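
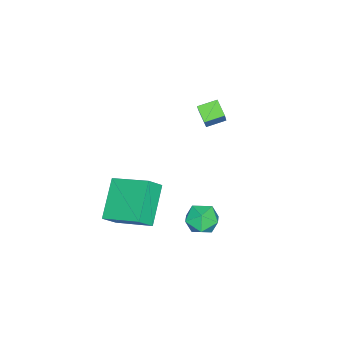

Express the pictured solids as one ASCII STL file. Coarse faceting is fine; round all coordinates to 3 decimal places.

solid 
facet normal -0.202 0.929 -0.311
outer loop
vertex 1.814 3.415 -3.112
vertex 1.078 3.398 -2.684
vertex 1.786 3.68 -2.303
endloop
endfacet
facet normal 0.501 0.827 -0.254
outer loop
vertex 1.814 3.415 -3.112
vertex 1.786 3.68 -2.303
vertex 2.438 3.202 -2.573
endloop
endfacet
facet normal 0.680 0.282 -0.676
outer loop
vertex 1.814 3.415 -3.112
vertex 2.438 3.202 -2.573
vertex 2.133 2.626 -3.12
endloop
endfacet
facet normal 0.088 0.046 -0.995
outer loop
vertex 1.814 3.415 -3.112
vertex 2.133 2.626 -3.12
vertex 1.293 2.746 -3.189
endloop
endfacet
facet normal -0.458 0.445 -0.770
outer loop
vertex 1.814 3.415 -3.112
vertex 1.293 2.746 -3.189
vertex 1.078 3.398 -2.684
endloop
endfacet
facet normal 0.643 0.640 0.421
outer loop
vertex 2.438 3.202 -2.573
vertex 1.786 3.68 -2.303
vertex 2.087 3.054 -1.811
endloop
endfacet
facet normal -0.497 0.803 0.328
outer loop
vertex 1.786 3.68 -2.303
vertex 1.078 3.398 -2.684
vertex 1.247 3.174 -1.88
endloop
endfacet
facet normal -0.910 0.021 -0.415
outer loop
vertex 1.078 3.398 -2.684
vertex 1.293 2.746 -3.189
vertex 0.942 2.598 -2.427
endloop
endfacet
facet normal -0.025 -0.625 -0.780
outer loop
vertex 1.293 2.746 -3.189
vertex 2.133 2.626 -3.12
vertex 1.594 2.12 -2.697
endloop
endfacet
facet normal 0.933 -0.243 -0.264
outer loop
vertex 2.133 2.626 -3.12
vertex 2.438 3.202 -2.573
vertex 2.302 2.402 -2.316
endloop
endfacet
facet normal -0.088 -0.046 0.995
outer loop
vertex 1.566 2.385 -1.888
vertex 2.087 3.054 -1.811
vertex 1.247 3.174 -1.88
endloop
endfacet
facet normal -0.680 -0.282 0.676
outer loop
vertex 1.566 2.385 -1.888
vertex 1.247 3.174 -1.88
vertex 0.942 2.598 -2.427
endloop
endfacet
facet normal -0.501 -0.827 0.254
outer loop
vertex 1.566 2.385 -1.888
vertex 0.942 2.598 -2.427
vertex 1.594 2.12 -2.697
endloop
endfacet
facet normal 0.202 -0.929 0.311
outer loop
vertex 1.566 2.385 -1.888
vertex 1.594 2.12 -2.697
vertex 2.302 2.402 -2.316
endloop
endfacet
facet normal 0.458 -0.445 0.770
outer loop
vertex 1.566 2.385 -1.888
vertex 2.302 2.402 -2.316
vertex 2.087 3.054 -1.811
endloop
endfacet
facet normal 0.025 0.625 0.780
outer loop
vertex 1.247 3.174 -1.88
vertex 2.087 3.054 -1.811
vertex 1.786 3.68 -2.303
endloop
endfacet
facet normal -0.933 0.243 0.264
outer loop
vertex 0.942 2.598 -2.427
vertex 1.247 3.174 -1.88
vertex 1.078 3.398 -2.684
endloop
endfacet
facet normal -0.643 -0.640 -0.421
outer loop
vertex 1.594 2.12 -2.697
vertex 0.942 2.598 -2.427
vertex 1.293 2.746 -3.189
endloop
endfacet
facet normal 0.497 -0.803 -0.328
outer loop
vertex 2.302 2.402 -2.316
vertex 1.594 2.12 -2.697
vertex 2.133 2.626 -3.12
endloop
endfacet
facet normal 0.910 -0.021 0.415
outer loop
vertex 2.087 3.054 -1.811
vertex 2.302 2.402 -2.316
vertex 2.438 3.202 -2.573
endloop
endfacet
facet normal -0.616 0.742 0.264
outer loop
vertex -2.14 1.862 2.081
vertex -1.672 2.425 1.592
vertex -3.087 1.532 0.797
endloop
endfacet
facet normal -0.531 -0.640 0.556
outer loop
vertex -2.508 0.835 0.548
vertex -2.14 1.862 2.081
vertex -3.087 1.532 0.797
endloop
endfacet
facet normal -0.617 0.741 0.265
outer loop
vertex -3.087 1.532 0.797
vertex -1.672 2.425 1.592
vertex -2.62 2.095 0.308
endloop
endfacet
facet normal -0.582 -0.202 -0.788
outer loop
vertex -2.62 2.095 0.308
vertex -2.508 0.835 0.548
vertex -3.087 1.532 0.797
endloop
endfacet
facet normal 0.581 0.201 0.788
outer loop
vertex -2.14 1.862 2.081
vertex -1.093 1.728 1.343
vertex -1.672 2.425 1.592
endloop
endfacet
facet normal -0.530 -0.640 0.556
outer loop
vertex -1.56 1.165 1.832
vertex -2.14 1.862 2.081
vertex -2.508 0.835 0.548
endloop
endfacet
facet normal 0.581 0.202 0.788
outer loop
vertex -1.56 1.165 1.832
vertex -1.093 1.728 1.343
vertex -2.14 1.862 2.081
endloop
endfacet
facet normal 0.531 0.640 -0.556
outer loop
vertex -1.672 2.425 1.592
vertex -1.093 1.728 1.343
vertex -2.62 2.095 0.308
endloop
endfacet
facet normal -0.581 -0.202 -0.788
outer loop
vertex -2.04 1.398 0.059
vertex -2.508 0.835 0.548
vertex -2.62 2.095 0.308
endloop
endfacet
facet normal 0.531 0.640 -0.556
outer loop
vertex -2.62 2.095 0.308
vertex -1.093 1.728 1.343
vertex -2.04 1.398 0.059
endloop
endfacet
facet normal 0.616 -0.742 -0.264
outer loop
vertex -2.04 1.398 0.059
vertex -1.56 1.165 1.832
vertex -2.508 0.835 0.548
endloop
endfacet
facet normal 0.617 -0.741 -0.264
outer loop
vertex -1.093 1.728 1.343
vertex -1.56 1.165 1.832
vertex -2.04 1.398 0.059
endloop
endfacet
facet normal -0.597 0.369 -0.713
outer loop
vertex -0.492 -1.817 -3.956
vertex -0.283 0.096 -3.141
vertex 1.212 -1.471 -5.204
endloop
endfacet
facet normal -0.100 -0.915 -0.390
outer loop
vertex 1.803 -1.836 -4.499
vertex -0.492 -1.817 -3.956
vertex 1.212 -1.471 -5.204
endloop
endfacet
facet normal -0.597 0.368 -0.713
outer loop
vertex 1.212 -1.471 -5.204
vertex -0.283 0.096 -3.141
vertex 1.42 0.442 -4.39
endloop
endfacet
facet normal 0.796 0.162 -0.583
outer loop
vertex 1.42 0.442 -4.39
vertex 1.803 -1.836 -4.499
vertex 1.212 -1.471 -5.204
endloop
endfacet
facet normal -0.796 -0.162 0.583
outer loop
vertex -0.492 -1.817 -3.956
vertex 0.308 -0.269 -2.436
vertex -0.283 0.096 -3.141
endloop
endfacet
facet normal -0.100 -0.916 -0.390
outer loop
vertex 0.1 -2.182 -3.25
vertex -0.492 -1.817 -3.956
vertex 1.803 -1.836 -4.499
endloop
endfacet
facet normal -0.796 -0.162 0.584
outer loop
vertex 0.1 -2.182 -3.25
vertex 0.308 -0.269 -2.436
vertex -0.492 -1.817 -3.956
endloop
endfacet
facet normal 0.100 0.915 0.390
outer loop
vertex -0.283 0.096 -3.141
vertex 0.308 -0.269 -2.436
vertex 1.42 0.442 -4.39
endloop
endfacet
facet normal 0.796 0.162 -0.584
outer loop
vertex 2.012 0.077 -3.684
vertex 1.803 -1.836 -4.499
vertex 1.42 0.442 -4.39
endloop
endfacet
facet normal 0.100 0.915 0.390
outer loop
vertex 1.42 0.442 -4.39
vertex 0.308 -0.269 -2.436
vertex 2.012 0.077 -3.684
endloop
endfacet
facet normal 0.597 -0.369 0.712
outer loop
vertex 2.012 0.077 -3.684
vertex 0.1 -2.182 -3.25
vertex 1.803 -1.836 -4.499
endloop
endfacet
facet normal 0.597 -0.368 0.713
outer loop
vertex 0.308 -0.269 -2.436
vertex 0.1 -2.182 -3.25
vertex 2.012 0.077 -3.684
endloop
endfacet

endsolid


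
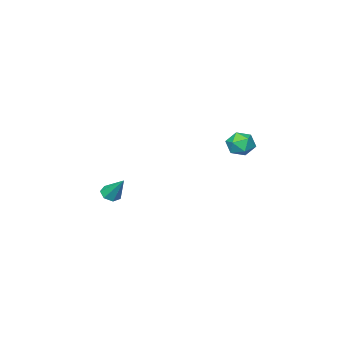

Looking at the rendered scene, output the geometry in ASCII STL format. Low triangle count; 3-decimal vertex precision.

solid 
facet normal -0.256 0.219 0.941
outer loop
vertex -0.341 3.046 2.547
vertex -0.93 2.59 2.493
vertex -0.274 2.326 2.733
endloop
endfacet
facet normal 0.449 0.262 0.854
outer loop
vertex -0.341 3.046 2.547
vertex -0.274 2.326 2.733
vertex 0.267 2.662 2.345
endloop
endfacet
facet normal 0.580 0.740 0.340
outer loop
vertex -0.341 3.046 2.547
vertex 0.267 2.662 2.345
vertex -0.054 3.135 1.864
endloop
endfacet
facet normal -0.047 0.993 0.110
outer loop
vertex -0.341 3.046 2.547
vertex -0.054 3.135 1.864
vertex -0.793 3.09 1.955
endloop
endfacet
facet normal -0.564 0.672 0.481
outer loop
vertex -0.341 3.046 2.547
vertex -0.793 3.09 1.955
vertex -0.93 2.59 2.493
endloop
endfacet
facet normal 0.683 -0.374 0.628
outer loop
vertex 0.267 2.662 2.345
vertex -0.274 2.326 2.733
vertex 0.053 1.97 2.165
endloop
endfacet
facet normal -0.460 -0.443 0.770
outer loop
vertex -0.274 2.326 2.733
vertex -0.93 2.59 2.493
vertex -0.686 1.925 2.256
endloop
endfacet
facet normal -0.957 0.289 0.025
outer loop
vertex -0.93 2.59 2.493
vertex -0.793 3.09 1.955
vertex -1.007 2.398 1.775
endloop
endfacet
facet normal -0.120 0.809 -0.576
outer loop
vertex -0.793 3.09 1.955
vertex -0.054 3.135 1.864
vertex -0.466 2.734 1.387
endloop
endfacet
facet normal 0.894 0.400 -0.203
outer loop
vertex -0.054 3.135 1.864
vertex 0.267 2.662 2.345
vertex 0.19 2.47 1.627
endloop
endfacet
facet normal 0.047 -0.993 -0.110
outer loop
vertex -0.399 2.014 1.573
vertex 0.053 1.97 2.165
vertex -0.686 1.925 2.256
endloop
endfacet
facet normal -0.580 -0.740 -0.340
outer loop
vertex -0.399 2.014 1.573
vertex -0.686 1.925 2.256
vertex -1.007 2.398 1.775
endloop
endfacet
facet normal -0.449 -0.262 -0.854
outer loop
vertex -0.399 2.014 1.573
vertex -1.007 2.398 1.775
vertex -0.466 2.734 1.387
endloop
endfacet
facet normal 0.256 -0.219 -0.941
outer loop
vertex -0.399 2.014 1.573
vertex -0.466 2.734 1.387
vertex 0.19 2.47 1.627
endloop
endfacet
facet normal 0.564 -0.672 -0.481
outer loop
vertex -0.399 2.014 1.573
vertex 0.19 2.47 1.627
vertex 0.053 1.97 2.165
endloop
endfacet
facet normal 0.120 -0.809 0.576
outer loop
vertex -0.686 1.925 2.256
vertex 0.053 1.97 2.165
vertex -0.274 2.326 2.733
endloop
endfacet
facet normal -0.894 -0.400 0.203
outer loop
vertex -1.007 2.398 1.775
vertex -0.686 1.925 2.256
vertex -0.93 2.59 2.493
endloop
endfacet
facet normal -0.683 0.374 -0.628
outer loop
vertex -0.466 2.734 1.387
vertex -1.007 2.398 1.775
vertex -0.793 3.09 1.955
endloop
endfacet
facet normal 0.460 0.443 -0.770
outer loop
vertex 0.19 2.47 1.627
vertex -0.466 2.734 1.387
vertex -0.054 3.135 1.864
endloop
endfacet
facet normal 0.957 -0.289 -0.025
outer loop
vertex 0.053 1.97 2.165
vertex 0.19 2.47 1.627
vertex 0.267 2.662 2.345
endloop
endfacet
facet normal 0.007 -0.635 -0.773
outer loop
vertex 2.279 -4.034 -2.845
vertex 1.744 -4.165 -2.742
vertex 1.947 -3.761 -3.072
endloop
endfacet
facet normal 0.692 0.703 -0.166
outer loop
vertex 2.279 -4.034 -2.845
vertex 1.947 -3.761 -3.072
vertex 1.736 -3.195 -1.558
endloop
endfacet
facet normal 0.005 -0.634 -0.773
outer loop
vertex 1.947 -3.761 -3.072
vertex 1.744 -4.165 -2.742
vertex 1.462 -3.792 -3.05
endloop
endfacet
facet normal -0.076 0.930 -0.358
outer loop
vertex 1.947 -3.761 -3.072
vertex 1.462 -3.792 -3.05
vertex 1.736 -3.195 -1.558
endloop
endfacet
facet normal 0.006 -0.634 -0.773
outer loop
vertex 1.462 -3.792 -3.05
vertex 1.744 -4.165 -2.742
vertex 1.19 -4.104 -2.796
endloop
endfacet
facet normal -0.788 0.607 -0.098
outer loop
vertex 1.462 -3.792 -3.05
vertex 1.19 -4.104 -2.796
vertex 1.736 -3.195 -1.558
endloop
endfacet
facet normal 0.005 -0.635 -0.773
outer loop
vertex 1.19 -4.104 -2.796
vertex 1.744 -4.165 -2.742
vertex 1.335 -4.462 -2.501
endloop
endfacet
facet normal -0.908 -0.024 0.418
outer loop
vertex 1.19 -4.104 -2.796
vertex 1.335 -4.462 -2.501
vertex 1.736 -3.195 -1.558
endloop
endfacet
facet normal 0.005 -0.635 -0.773
outer loop
vertex 1.335 -4.462 -2.501
vertex 1.744 -4.165 -2.742
vertex 1.788 -4.597 -2.387
endloop
endfacet
facet normal -0.347 -0.487 0.802
outer loop
vertex 1.335 -4.462 -2.501
vertex 1.788 -4.597 -2.387
vertex 1.736 -3.195 -1.558
endloop
endfacet
facet normal 0.005 -0.635 -0.773
outer loop
vertex 1.788 -4.597 -2.387
vertex 1.744 -4.165 -2.742
vertex 2.208 -4.406 -2.541
endloop
endfacet
facet normal 0.477 -0.434 0.764
outer loop
vertex 1.788 -4.597 -2.387
vertex 2.208 -4.406 -2.541
vertex 1.736 -3.195 -1.558
endloop
endfacet
facet normal 0.006 -0.633 -0.774
outer loop
vertex 2.208 -4.406 -2.541
vertex 1.744 -4.165 -2.742
vertex 2.279 -4.034 -2.845
endloop
endfacet
facet normal 0.938 0.094 0.334
outer loop
vertex 2.208 -4.406 -2.541
vertex 2.279 -4.034 -2.845
vertex 1.736 -3.195 -1.558
endloop
endfacet

endsolid


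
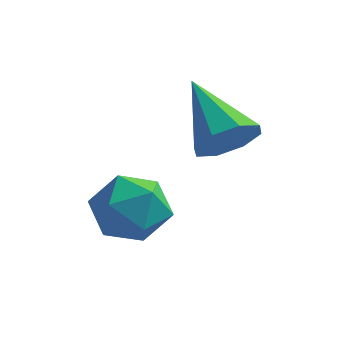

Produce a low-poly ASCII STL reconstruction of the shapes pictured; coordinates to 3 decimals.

solid 
facet normal -0.908 0.343 -0.241
outer loop
vertex 0.168 -1.891 -0.885
vertex -0.131 -2.177 -0.165
vertex 0.173 -1.405 -0.212
endloop
endfacet
facet normal -0.398 0.745 -0.535
outer loop
vertex 0.168 -1.891 -0.885
vertex 0.173 -1.405 -0.212
vertex 0.83 -1.419 -0.72
endloop
endfacet
facet normal 0.005 0.323 -0.946
outer loop
vertex 0.168 -1.891 -0.885
vertex 0.83 -1.419 -0.72
vertex 0.932 -2.199 -0.986
endloop
endfacet
facet normal -0.256 -0.337 -0.906
outer loop
vertex 0.168 -1.891 -0.885
vertex 0.932 -2.199 -0.986
vertex 0.338 -2.667 -0.644
endloop
endfacet
facet normal -0.820 -0.326 -0.470
outer loop
vertex 0.168 -1.891 -0.885
vertex 0.338 -2.667 -0.644
vertex -0.131 -2.177 -0.165
endloop
endfacet
facet normal 0.014 1.000 -0.009
outer loop
vertex 0.83 -1.419 -0.72
vertex 0.173 -1.405 -0.212
vertex 0.942 -1.413 0.104
endloop
endfacet
facet normal -0.812 0.348 0.468
outer loop
vertex 0.173 -1.405 -0.212
vertex -0.131 -2.177 -0.165
vertex 0.348 -1.881 0.446
endloop
endfacet
facet normal -0.670 -0.736 0.096
outer loop
vertex -0.131 -2.177 -0.165
vertex 0.338 -2.667 -0.644
vertex 0.45 -2.661 0.18
endloop
endfacet
facet normal 0.243 -0.754 -0.610
outer loop
vertex 0.338 -2.667 -0.644
vertex 0.932 -2.199 -0.986
vertex 1.107 -2.675 -0.328
endloop
endfacet
facet normal 0.666 0.317 -0.676
outer loop
vertex 0.932 -2.199 -0.986
vertex 0.83 -1.419 -0.72
vertex 1.411 -1.903 -0.375
endloop
endfacet
facet normal 0.256 0.337 0.906
outer loop
vertex 1.112 -2.189 0.345
vertex 0.942 -1.413 0.104
vertex 0.348 -1.881 0.446
endloop
endfacet
facet normal -0.005 -0.323 0.946
outer loop
vertex 1.112 -2.189 0.345
vertex 0.348 -1.881 0.446
vertex 0.45 -2.661 0.18
endloop
endfacet
facet normal 0.398 -0.745 0.535
outer loop
vertex 1.112 -2.189 0.345
vertex 0.45 -2.661 0.18
vertex 1.107 -2.675 -0.328
endloop
endfacet
facet normal 0.908 -0.343 0.241
outer loop
vertex 1.112 -2.189 0.345
vertex 1.107 -2.675 -0.328
vertex 1.411 -1.903 -0.375
endloop
endfacet
facet normal 0.820 0.326 0.470
outer loop
vertex 1.112 -2.189 0.345
vertex 1.411 -1.903 -0.375
vertex 0.942 -1.413 0.104
endloop
endfacet
facet normal -0.243 0.754 0.610
outer loop
vertex 0.348 -1.881 0.446
vertex 0.942 -1.413 0.104
vertex 0.173 -1.405 -0.212
endloop
endfacet
facet normal -0.666 -0.317 0.676
outer loop
vertex 0.45 -2.661 0.18
vertex 0.348 -1.881 0.446
vertex -0.131 -2.177 -0.165
endloop
endfacet
facet normal -0.014 -1.000 0.009
outer loop
vertex 1.107 -2.675 -0.328
vertex 0.45 -2.661 0.18
vertex 0.338 -2.667 -0.644
endloop
endfacet
facet normal 0.812 -0.348 -0.468
outer loop
vertex 1.411 -1.903 -0.375
vertex 1.107 -2.675 -0.328
vertex 0.932 -2.199 -0.986
endloop
endfacet
facet normal 0.670 0.736 -0.096
outer loop
vertex 0.942 -1.413 0.104
vertex 1.411 -1.903 -0.375
vertex 0.83 -1.419 -0.72
endloop
endfacet
facet normal 0.609 -0.591 -0.529
outer loop
vertex 2.63 -0.496 1.171
vertex 2.149 -1.005 1.186
vertex 2.292 -0.472 0.755
endloop
endfacet
facet normal 0.225 0.966 -0.127
outer loop
vertex 2.63 -0.496 1.171
vertex 2.292 -0.472 0.755
vertex 1.151 -0.035 2.054
endloop
endfacet
facet normal 0.609 -0.591 -0.529
outer loop
vertex 2.292 -0.472 0.755
vertex 2.149 -1.005 1.186
vertex 1.871 -0.76 0.592
endloop
endfacet
facet normal -0.321 0.776 -0.543
outer loop
vertex 2.292 -0.472 0.755
vertex 1.871 -0.76 0.592
vertex 1.151 -0.035 2.054
endloop
endfacet
facet normal 0.609 -0.591 -0.529
outer loop
vertex 1.871 -0.76 0.592
vertex 2.149 -1.005 1.186
vertex 1.613 -1.191 0.777
endloop
endfacet
facet normal -0.810 0.258 -0.527
outer loop
vertex 1.871 -0.76 0.592
vertex 1.613 -1.191 0.777
vertex 1.151 -0.035 2.054
endloop
endfacet
facet normal 0.609 -0.591 -0.529
outer loop
vertex 1.613 -1.191 0.777
vertex 2.149 -1.005 1.186
vertex 1.669 -1.513 1.201
endloop
endfacet
facet normal -0.955 -0.283 -0.089
outer loop
vertex 1.613 -1.191 0.777
vertex 1.669 -1.513 1.201
vertex 1.151 -0.035 2.054
endloop
endfacet
facet normal 0.609 -0.591 -0.529
outer loop
vertex 1.669 -1.513 1.201
vertex 2.149 -1.005 1.186
vertex 2.006 -1.538 1.617
endloop
endfacet
facet normal -0.673 -0.532 0.513
outer loop
vertex 1.669 -1.513 1.201
vertex 2.006 -1.538 1.617
vertex 1.151 -0.035 2.054
endloop
endfacet
facet normal 0.608 -0.591 -0.530
outer loop
vertex 2.006 -1.538 1.617
vertex 2.149 -1.005 1.186
vertex 2.428 -1.25 1.78
endloop
endfacet
facet normal -0.126 -0.342 0.931
outer loop
vertex 2.006 -1.538 1.617
vertex 2.428 -1.25 1.78
vertex 1.151 -0.035 2.054
endloop
endfacet
facet normal 0.609 -0.590 -0.530
outer loop
vertex 2.428 -1.25 1.78
vertex 2.149 -1.005 1.186
vertex 2.686 -0.818 1.595
endloop
endfacet
facet normal 0.363 0.175 0.915
outer loop
vertex 2.428 -1.25 1.78
vertex 2.686 -0.818 1.595
vertex 1.151 -0.035 2.054
endloop
endfacet
facet normal 0.609 -0.591 -0.529
outer loop
vertex 2.686 -0.818 1.595
vertex 2.149 -1.005 1.186
vertex 2.63 -0.496 1.171
endloop
endfacet
facet normal 0.508 0.717 0.477
outer loop
vertex 2.686 -0.818 1.595
vertex 2.63 -0.496 1.171
vertex 1.151 -0.035 2.054
endloop
endfacet

endsolid


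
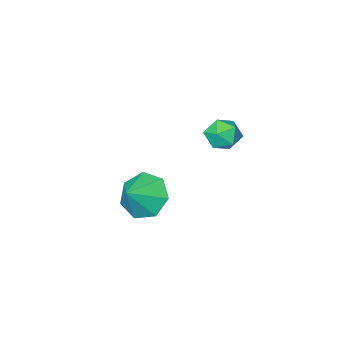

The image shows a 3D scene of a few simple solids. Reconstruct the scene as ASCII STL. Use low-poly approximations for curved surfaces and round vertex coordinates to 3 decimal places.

solid 
facet normal -0.765 -0.250 -0.594
outer loop
vertex -0.266 -2.728 -3.599
vertex -0.918 -2.106 -3.021
vertex -0.336 -1.846 -3.88
endloop
endfacet
facet normal 0.974 0.005 -0.228
outer loop
vertex -0.266 -2.728 -3.599
vertex -0.336 -1.846 -3.88
vertex 0.038 -1.794 -2.279
endloop
endfacet
facet normal -0.765 -0.250 -0.594
outer loop
vertex -0.336 -1.846 -3.88
vertex -0.918 -2.106 -3.021
vertex -0.844 -1.16 -3.515
endloop
endfacet
facet normal 0.737 0.648 -0.193
outer loop
vertex -0.336 -1.846 -3.88
vertex -0.844 -1.16 -3.515
vertex 0.038 -1.794 -2.279
endloop
endfacet
facet normal -0.764 -0.250 -0.594
outer loop
vertex -0.844 -1.16 -3.515
vertex -0.918 -2.106 -3.021
vertex -1.408 -1.187 -2.778
endloop
endfacet
facet normal 0.296 0.919 0.260
outer loop
vertex -0.844 -1.16 -3.515
vertex -1.408 -1.187 -2.778
vertex 0.038 -1.794 -2.279
endloop
endfacet
facet normal -0.764 -0.250 -0.594
outer loop
vertex -1.408 -1.187 -2.778
vertex -0.918 -2.106 -3.021
vertex -1.603 -1.906 -2.224
endloop
endfacet
facet normal -0.015 0.613 0.790
outer loop
vertex -1.408 -1.187 -2.778
vertex -1.603 -1.906 -2.224
vertex 0.038 -1.794 -2.279
endloop
endfacet
facet normal -0.764 -0.251 -0.594
outer loop
vertex -1.603 -1.906 -2.224
vertex -0.918 -2.106 -3.021
vertex -1.282 -2.776 -2.27
endloop
endfacet
facet normal 0.036 -0.039 0.999
outer loop
vertex -1.603 -1.906 -2.224
vertex -1.282 -2.776 -2.27
vertex 0.038 -1.794 -2.279
endloop
endfacet
facet normal -0.765 -0.250 -0.594
outer loop
vertex -1.282 -2.776 -2.27
vertex -0.918 -2.106 -3.021
vertex -0.687 -3.142 -2.882
endloop
endfacet
facet normal 0.412 -0.547 0.728
outer loop
vertex -1.282 -2.776 -2.27
vertex -0.687 -3.142 -2.882
vertex 0.038 -1.794 -2.279
endloop
endfacet
facet normal -0.765 -0.250 -0.594
outer loop
vertex -0.687 -3.142 -2.882
vertex -0.918 -2.106 -3.021
vertex -0.266 -2.728 -3.599
endloop
endfacet
facet normal 0.830 -0.528 0.182
outer loop
vertex -0.687 -3.142 -2.882
vertex -0.266 -2.728 -3.599
vertex 0.038 -1.794 -2.279
endloop
endfacet
facet normal 0.214 0.290 0.933
outer loop
vertex -2.715 1.107 1.992
vertex -2.377 0.453 2.118
vertex -1.987 1.03 1.849
endloop
endfacet
facet normal 0.187 0.850 0.492
outer loop
vertex -2.715 1.107 1.992
vertex -1.987 1.03 1.849
vertex -2.424 1.402 1.372
endloop
endfacet
facet normal -0.463 0.865 0.194
outer loop
vertex -2.715 1.107 1.992
vertex -2.424 1.402 1.372
vertex -3.084 1.055 1.345
endloop
endfacet
facet normal -0.836 0.313 0.451
outer loop
vertex -2.715 1.107 1.992
vertex -3.084 1.055 1.345
vertex -3.055 0.468 1.806
endloop
endfacet
facet normal -0.418 -0.041 0.907
outer loop
vertex -2.715 1.107 1.992
vertex -3.055 0.468 1.806
vertex -2.377 0.453 2.118
endloop
endfacet
facet normal 0.664 0.747 -0.026
outer loop
vertex -2.424 1.402 1.372
vertex -1.987 1.03 1.849
vertex -1.905 0.932 1.114
endloop
endfacet
facet normal 0.710 -0.160 0.686
outer loop
vertex -1.987 1.03 1.849
vertex -2.377 0.453 2.118
vertex -1.876 0.345 1.575
endloop
endfacet
facet normal -0.312 -0.698 0.644
outer loop
vertex -2.377 0.453 2.118
vertex -3.055 0.468 1.806
vertex -2.536 -0.002 1.548
endloop
endfacet
facet normal -0.988 -0.123 -0.094
outer loop
vertex -3.055 0.468 1.806
vertex -3.084 1.055 1.345
vertex -2.973 0.37 1.071
endloop
endfacet
facet normal -0.384 0.771 -0.508
outer loop
vertex -3.084 1.055 1.345
vertex -2.424 1.402 1.372
vertex -2.583 0.947 0.802
endloop
endfacet
facet normal 0.836 -0.313 -0.451
outer loop
vertex -2.245 0.293 0.928
vertex -1.905 0.932 1.114
vertex -1.876 0.345 1.575
endloop
endfacet
facet normal 0.463 -0.865 -0.194
outer loop
vertex -2.245 0.293 0.928
vertex -1.876 0.345 1.575
vertex -2.536 -0.002 1.548
endloop
endfacet
facet normal -0.187 -0.850 -0.492
outer loop
vertex -2.245 0.293 0.928
vertex -2.536 -0.002 1.548
vertex -2.973 0.37 1.071
endloop
endfacet
facet normal -0.214 -0.290 -0.933
outer loop
vertex -2.245 0.293 0.928
vertex -2.973 0.37 1.071
vertex -2.583 0.947 0.802
endloop
endfacet
facet normal 0.418 0.041 -0.907
outer loop
vertex -2.245 0.293 0.928
vertex -2.583 0.947 0.802
vertex -1.905 0.932 1.114
endloop
endfacet
facet normal 0.988 0.123 0.094
outer loop
vertex -1.876 0.345 1.575
vertex -1.905 0.932 1.114
vertex -1.987 1.03 1.849
endloop
endfacet
facet normal 0.384 -0.771 0.508
outer loop
vertex -2.536 -0.002 1.548
vertex -1.876 0.345 1.575
vertex -2.377 0.453 2.118
endloop
endfacet
facet normal -0.664 -0.747 0.026
outer loop
vertex -2.973 0.37 1.071
vertex -2.536 -0.002 1.548
vertex -3.055 0.468 1.806
endloop
endfacet
facet normal -0.710 0.160 -0.686
outer loop
vertex -2.583 0.947 0.802
vertex -2.973 0.37 1.071
vertex -3.084 1.055 1.345
endloop
endfacet
facet normal 0.312 0.698 -0.644
outer loop
vertex -1.905 0.932 1.114
vertex -2.583 0.947 0.802
vertex -2.424 1.402 1.372
endloop
endfacet

endsolid


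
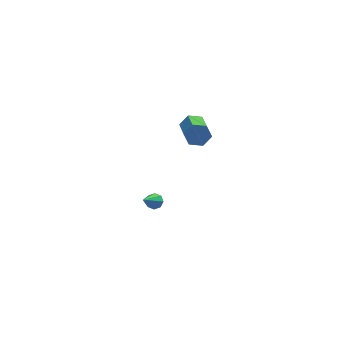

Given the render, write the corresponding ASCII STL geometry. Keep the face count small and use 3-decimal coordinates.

solid 
facet normal 0.425 0.647 -0.633
outer loop
vertex -2.558 0.393 -3.281
vertex -3.008 0.576 -3.396
vertex -2.66 0.683 -3.053
endloop
endfacet
facet normal 0.699 -0.274 0.661
outer loop
vertex -2.558 0.393 -3.281
vertex -2.66 0.683 -3.053
vertex -3.632 -0.376 -2.464
endloop
endfacet
facet normal 0.424 0.648 -0.632
outer loop
vertex -2.66 0.683 -3.053
vertex -3.008 0.576 -3.396
vertex -2.967 0.91 -3.026
endloop
endfacet
facet normal 0.275 0.262 0.925
outer loop
vertex -2.66 0.683 -3.053
vertex -2.967 0.91 -3.026
vertex -3.632 -0.376 -2.464
endloop
endfacet
facet normal 0.425 0.648 -0.632
outer loop
vertex -2.967 0.91 -3.026
vertex -3.008 0.576 -3.396
vertex -3.298 0.942 -3.216
endloop
endfacet
facet normal -0.383 0.529 0.757
outer loop
vertex -2.967 0.91 -3.026
vertex -3.298 0.942 -3.216
vertex -3.632 -0.376 -2.464
endloop
endfacet
facet normal 0.424 0.647 -0.633
outer loop
vertex -3.298 0.942 -3.216
vertex -3.008 0.576 -3.396
vertex -3.459 0.759 -3.511
endloop
endfacet
facet normal -0.892 0.372 0.256
outer loop
vertex -3.298 0.942 -3.216
vertex -3.459 0.759 -3.511
vertex -3.632 -0.376 -2.464
endloop
endfacet
facet normal 0.424 0.646 -0.635
outer loop
vertex -3.459 0.759 -3.511
vertex -3.008 0.576 -3.396
vertex -3.357 0.469 -3.738
endloop
endfacet
facet normal -0.953 -0.115 -0.282
outer loop
vertex -3.459 0.759 -3.511
vertex -3.357 0.469 -3.738
vertex -3.632 -0.376 -2.464
endloop
endfacet
facet normal 0.424 0.646 -0.635
outer loop
vertex -3.357 0.469 -3.738
vertex -3.008 0.576 -3.396
vertex -3.05 0.241 -3.765
endloop
endfacet
facet normal -0.530 -0.649 -0.545
outer loop
vertex -3.357 0.469 -3.738
vertex -3.05 0.241 -3.765
vertex -3.632 -0.376 -2.464
endloop
endfacet
facet normal 0.423 0.646 -0.635
outer loop
vertex -3.05 0.241 -3.765
vertex -3.008 0.576 -3.396
vertex -2.719 0.21 -3.576
endloop
endfacet
facet normal 0.129 -0.917 -0.377
outer loop
vertex -3.05 0.241 -3.765
vertex -2.719 0.21 -3.576
vertex -3.632 -0.376 -2.464
endloop
endfacet
facet normal 0.425 0.647 -0.633
outer loop
vertex -2.719 0.21 -3.576
vertex -3.008 0.576 -3.396
vertex -2.558 0.393 -3.281
endloop
endfacet
facet normal 0.638 -0.760 0.123
outer loop
vertex -2.719 0.21 -3.576
vertex -2.558 0.393 -3.281
vertex -3.632 -0.376 -2.464
endloop
endfacet
facet normal -0.049 0.933 -0.357
outer loop
vertex -0.655 -0.264 3.77
vertex -1.1 -0.477 3.274
vertex -1.344 -0.254 3.891
endloop
endfacet
facet normal 0.166 0.360 0.918
outer loop
vertex -0.655 -0.264 3.77
vertex -1.344 -0.254 3.891
vertex -0.555 -2.13 4.483
endloop
endfacet
facet normal 0.165 0.359 0.918
outer loop
vertex -0.555 -2.13 4.483
vertex -1.344 -0.254 3.891
vertex -1.244 -2.12 4.603
endloop
endfacet
facet normal 0.049 -0.933 0.356
outer loop
vertex -0.555 -2.13 4.483
vertex -1.244 -2.12 4.603
vertex -1.0 -2.343 3.986
endloop
endfacet
facet normal -0.050 0.933 -0.357
outer loop
vertex -1.344 -0.254 3.891
vertex -1.1 -0.477 3.274
vertex -1.789 -0.468 3.394
endloop
endfacet
facet normal -0.771 0.191 0.608
outer loop
vertex -1.344 -0.254 3.891
vertex -1.789 -0.468 3.394
vertex -1.244 -2.12 4.603
endloop
endfacet
facet normal -0.770 0.192 0.609
outer loop
vertex -1.244 -2.12 4.603
vertex -1.789 -0.468 3.394
vertex -1.69 -2.334 4.107
endloop
endfacet
facet normal 0.050 -0.933 0.357
outer loop
vertex -1.244 -2.12 4.603
vertex -1.69 -2.334 4.107
vertex -1.0 -2.343 3.986
endloop
endfacet
facet normal -0.050 0.933 -0.355
outer loop
vertex -1.789 -0.468 3.394
vertex -1.1 -0.477 3.274
vertex -1.545 -0.69 2.777
endloop
endfacet
facet normal -0.936 -0.168 -0.310
outer loop
vertex -1.789 -0.468 3.394
vertex -1.545 -0.69 2.777
vertex -1.69 -2.334 4.107
endloop
endfacet
facet normal -0.935 -0.169 -0.311
outer loop
vertex -1.69 -2.334 4.107
vertex -1.545 -0.69 2.777
vertex -1.445 -2.556 3.49
endloop
endfacet
facet normal 0.050 -0.933 0.356
outer loop
vertex -1.69 -2.334 4.107
vertex -1.445 -2.556 3.49
vertex -1.0 -2.343 3.986
endloop
endfacet
facet normal -0.049 0.933 -0.356
outer loop
vertex -1.545 -0.69 2.777
vertex -1.1 -0.477 3.274
vertex -0.856 -0.7 2.657
endloop
endfacet
facet normal -0.165 -0.360 -0.918
outer loop
vertex -1.545 -0.69 2.777
vertex -0.856 -0.7 2.657
vertex -1.445 -2.556 3.49
endloop
endfacet
facet normal -0.166 -0.359 -0.918
outer loop
vertex -1.445 -2.556 3.49
vertex -0.856 -0.7 2.657
vertex -0.756 -2.566 3.369
endloop
endfacet
facet normal 0.049 -0.933 0.357
outer loop
vertex -1.445 -2.556 3.49
vertex -0.756 -2.566 3.369
vertex -1.0 -2.343 3.986
endloop
endfacet
facet normal -0.050 0.933 -0.357
outer loop
vertex -0.856 -0.7 2.657
vertex -1.1 -0.477 3.274
vertex -0.41 -0.486 3.153
endloop
endfacet
facet normal 0.769 -0.191 -0.609
outer loop
vertex -0.856 -0.7 2.657
vertex -0.41 -0.486 3.153
vertex -0.756 -2.566 3.369
endloop
endfacet
facet normal 0.771 -0.191 -0.608
outer loop
vertex -0.756 -2.566 3.369
vertex -0.41 -0.486 3.153
vertex -0.311 -2.352 3.866
endloop
endfacet
facet normal 0.050 -0.933 0.357
outer loop
vertex -0.756 -2.566 3.369
vertex -0.311 -2.352 3.866
vertex -1.0 -2.343 3.986
endloop
endfacet
facet normal -0.050 0.933 -0.356
outer loop
vertex -0.41 -0.486 3.153
vertex -1.1 -0.477 3.274
vertex -0.655 -0.264 3.77
endloop
endfacet
facet normal 0.935 0.168 0.311
outer loop
vertex -0.41 -0.486 3.153
vertex -0.655 -0.264 3.77
vertex -0.311 -2.352 3.866
endloop
endfacet
facet normal 0.936 0.168 0.310
outer loop
vertex -0.311 -2.352 3.866
vertex -0.655 -0.264 3.77
vertex -0.555 -2.13 4.483
endloop
endfacet
facet normal 0.050 -0.933 0.355
outer loop
vertex -0.311 -2.352 3.866
vertex -0.555 -2.13 4.483
vertex -1.0 -2.343 3.986
endloop
endfacet

endsolid


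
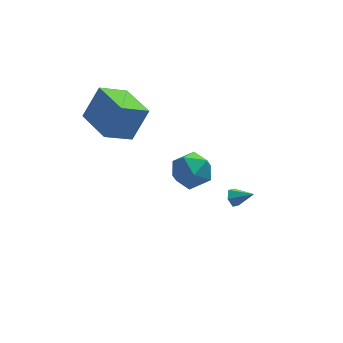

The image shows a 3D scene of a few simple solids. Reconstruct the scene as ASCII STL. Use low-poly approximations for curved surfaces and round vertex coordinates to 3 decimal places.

solid 
facet normal -0.722 0.458 -0.518
outer loop
vertex 2.484 -0.453 -4.361
vertex 2.104 -0.73 -4.076
vertex 2.282 -0.243 -3.894
endloop
endfacet
facet normal 0.814 0.573 0.094
outer loop
vertex 2.484 -0.453 -4.361
vertex 2.282 -0.243 -3.894
vertex 2.956 -1.27 -3.464
endloop
endfacet
facet normal -0.721 0.458 -0.520
outer loop
vertex 2.282 -0.243 -3.894
vertex 2.104 -0.73 -4.076
vertex 1.901 -0.521 -3.61
endloop
endfacet
facet normal 0.246 0.507 0.826
outer loop
vertex 2.282 -0.243 -3.894
vertex 1.901 -0.521 -3.61
vertex 2.956 -1.27 -3.464
endloop
endfacet
facet normal -0.722 0.457 -0.519
outer loop
vertex 1.901 -0.521 -3.61
vertex 2.104 -0.73 -4.076
vertex 1.724 -1.008 -3.792
endloop
endfacet
facet normal -0.297 -0.238 0.925
outer loop
vertex 1.901 -0.521 -3.61
vertex 1.724 -1.008 -3.792
vertex 2.956 -1.27 -3.464
endloop
endfacet
facet normal -0.722 0.458 -0.518
outer loop
vertex 1.724 -1.008 -3.792
vertex 2.104 -0.73 -4.076
vertex 1.926 -1.218 -4.259
endloop
endfacet
facet normal -0.273 -0.916 0.294
outer loop
vertex 1.724 -1.008 -3.792
vertex 1.926 -1.218 -4.259
vertex 2.956 -1.27 -3.464
endloop
endfacet
facet normal -0.721 0.458 -0.520
outer loop
vertex 1.926 -1.218 -4.259
vertex 2.104 -0.73 -4.076
vertex 2.307 -0.94 -4.543
endloop
endfacet
facet normal 0.294 -0.850 -0.437
outer loop
vertex 1.926 -1.218 -4.259
vertex 2.307 -0.94 -4.543
vertex 2.956 -1.27 -3.464
endloop
endfacet
facet normal -0.722 0.457 -0.519
outer loop
vertex 2.307 -0.94 -4.543
vertex 2.104 -0.73 -4.076
vertex 2.484 -0.453 -4.361
endloop
endfacet
facet normal 0.838 -0.104 -0.536
outer loop
vertex 2.307 -0.94 -4.543
vertex 2.484 -0.453 -4.361
vertex 2.956 -1.27 -3.464
endloop
endfacet
facet normal -0.819 0.242 0.520
outer loop
vertex -1.874 -4.186 2.343
vertex -1.253 -3.776 3.13
vertex -1.583 -3.143 2.315
endloop
endfacet
facet normal -0.948 0.260 -0.182
outer loop
vertex -1.874 -4.186 2.343
vertex -1.583 -3.143 2.315
vertex -1.571 -3.734 1.407
endloop
endfacet
facet normal -0.806 -0.387 -0.448
outer loop
vertex -1.874 -4.186 2.343
vertex -1.571 -3.734 1.407
vertex -1.234 -4.731 1.661
endloop
endfacet
facet normal -0.589 -0.803 0.089
outer loop
vertex -1.874 -4.186 2.343
vertex -1.234 -4.731 1.661
vertex -1.037 -4.757 2.725
endloop
endfacet
facet normal -0.597 -0.415 0.687
outer loop
vertex -1.874 -4.186 2.343
vertex -1.037 -4.757 2.725
vertex -1.253 -3.776 3.13
endloop
endfacet
facet normal -0.497 0.724 -0.478
outer loop
vertex -1.571 -3.734 1.407
vertex -1.583 -3.143 2.315
vertex -0.763 -3.043 1.615
endloop
endfacet
facet normal -0.286 0.697 0.657
outer loop
vertex -1.583 -3.143 2.315
vertex -1.253 -3.776 3.13
vertex -0.566 -3.069 2.679
endloop
endfacet
facet normal 0.075 -0.366 0.927
outer loop
vertex -1.253 -3.776 3.13
vertex -1.037 -4.757 2.725
vertex -0.229 -4.066 2.933
endloop
endfacet
facet normal 0.087 -0.995 -0.040
outer loop
vertex -1.037 -4.757 2.725
vertex -1.234 -4.731 1.661
vertex -0.217 -4.657 2.025
endloop
endfacet
facet normal -0.266 -0.321 -0.909
outer loop
vertex -1.234 -4.731 1.661
vertex -1.571 -3.734 1.407
vertex -0.547 -4.024 1.21
endloop
endfacet
facet normal 0.589 0.803 -0.089
outer loop
vertex 0.074 -3.614 1.997
vertex -0.763 -3.043 1.615
vertex -0.566 -3.069 2.679
endloop
endfacet
facet normal 0.806 0.387 0.448
outer loop
vertex 0.074 -3.614 1.997
vertex -0.566 -3.069 2.679
vertex -0.229 -4.066 2.933
endloop
endfacet
facet normal 0.948 -0.260 0.182
outer loop
vertex 0.074 -3.614 1.997
vertex -0.229 -4.066 2.933
vertex -0.217 -4.657 2.025
endloop
endfacet
facet normal 0.819 -0.242 -0.520
outer loop
vertex 0.074 -3.614 1.997
vertex -0.217 -4.657 2.025
vertex -0.547 -4.024 1.21
endloop
endfacet
facet normal 0.597 0.415 -0.687
outer loop
vertex 0.074 -3.614 1.997
vertex -0.547 -4.024 1.21
vertex -0.763 -3.043 1.615
endloop
endfacet
facet normal -0.087 0.995 0.040
outer loop
vertex -0.566 -3.069 2.679
vertex -0.763 -3.043 1.615
vertex -1.583 -3.143 2.315
endloop
endfacet
facet normal 0.266 0.321 0.909
outer loop
vertex -0.229 -4.066 2.933
vertex -0.566 -3.069 2.679
vertex -1.253 -3.776 3.13
endloop
endfacet
facet normal 0.497 -0.724 0.478
outer loop
vertex -0.217 -4.657 2.025
vertex -0.229 -4.066 2.933
vertex -1.037 -4.757 2.725
endloop
endfacet
facet normal 0.286 -0.697 -0.657
outer loop
vertex -0.547 -4.024 1.21
vertex -0.217 -4.657 2.025
vertex -1.234 -4.731 1.661
endloop
endfacet
facet normal -0.075 0.366 -0.927
outer loop
vertex -0.763 -3.043 1.615
vertex -0.547 -4.024 1.21
vertex -1.571 -3.734 1.407
endloop
endfacet
facet normal -0.492 -0.203 -0.847
outer loop
vertex -3.962 0.398 1.321
vertex -4.552 2.419 1.179
vertex -2.527 0.753 0.403
endloop
endfacet
facet normal 0.280 -0.958 0.067
outer loop
vertex -1.588 1.141 2.021
vertex -3.962 0.398 1.321
vertex -2.527 0.753 0.403
endloop
endfacet
facet normal -0.492 -0.203 -0.847
outer loop
vertex -2.527 0.753 0.403
vertex -4.552 2.419 1.179
vertex -3.117 2.774 0.261
endloop
endfacet
facet normal 0.825 0.204 -0.528
outer loop
vertex -3.117 2.774 0.261
vertex -1.588 1.141 2.021
vertex -2.527 0.753 0.403
endloop
endfacet
facet normal -0.825 -0.204 0.528
outer loop
vertex -3.962 0.398 1.321
vertex -3.613 2.807 2.797
vertex -4.552 2.419 1.179
endloop
endfacet
facet normal 0.280 -0.958 0.067
outer loop
vertex -3.023 0.786 2.939
vertex -3.962 0.398 1.321
vertex -1.588 1.141 2.021
endloop
endfacet
facet normal -0.825 -0.204 0.528
outer loop
vertex -3.023 0.786 2.939
vertex -3.613 2.807 2.797
vertex -3.962 0.398 1.321
endloop
endfacet
facet normal -0.280 0.958 -0.067
outer loop
vertex -4.552 2.419 1.179
vertex -3.613 2.807 2.797
vertex -3.117 2.774 0.261
endloop
endfacet
facet normal 0.825 0.204 -0.528
outer loop
vertex -2.178 3.162 1.879
vertex -1.588 1.141 2.021
vertex -3.117 2.774 0.261
endloop
endfacet
facet normal -0.280 0.958 -0.067
outer loop
vertex -3.117 2.774 0.261
vertex -3.613 2.807 2.797
vertex -2.178 3.162 1.879
endloop
endfacet
facet normal 0.492 0.203 0.847
outer loop
vertex -2.178 3.162 1.879
vertex -3.023 0.786 2.939
vertex -1.588 1.141 2.021
endloop
endfacet
facet normal 0.492 0.203 0.847
outer loop
vertex -3.613 2.807 2.797
vertex -3.023 0.786 2.939
vertex -2.178 3.162 1.879
endloop
endfacet

endsolid


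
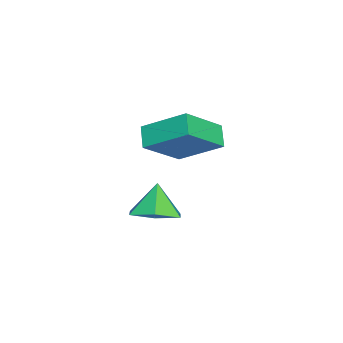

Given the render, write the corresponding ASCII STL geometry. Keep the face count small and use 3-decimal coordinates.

solid 
facet normal 0.557 0.032 -0.830
outer loop
vertex 2.216 -2.586 -1.728
vertex 1.316 -2.747 -2.339
vertex 1.633 -1.724 -2.086
endloop
endfacet
facet normal 0.220 0.497 0.839
outer loop
vertex 2.216 -2.586 -1.728
vertex 1.633 -1.724 -2.086
vertex 0.524 -2.793 -1.161
endloop
endfacet
facet normal 0.557 0.033 -0.830
outer loop
vertex 1.633 -1.724 -2.086
vertex 1.316 -2.747 -2.339
vertex 0.732 -1.885 -2.697
endloop
endfacet
facet normal -0.426 0.803 0.417
outer loop
vertex 1.633 -1.724 -2.086
vertex 0.732 -1.885 -2.697
vertex 0.524 -2.793 -1.161
endloop
endfacet
facet normal 0.557 0.033 -0.830
outer loop
vertex 0.732 -1.885 -2.697
vertex 1.316 -2.747 -2.339
vertex 0.415 -2.908 -2.95
endloop
endfacet
facet normal -0.957 0.287 0.040
outer loop
vertex 0.732 -1.885 -2.697
vertex 0.415 -2.908 -2.95
vertex 0.524 -2.793 -1.161
endloop
endfacet
facet normal 0.557 0.032 -0.830
outer loop
vertex 0.415 -2.908 -2.95
vertex 1.316 -2.747 -2.339
vertex 0.998 -3.769 -2.592
endloop
endfacet
facet normal -0.841 -0.534 0.086
outer loop
vertex 0.415 -2.908 -2.95
vertex 0.998 -3.769 -2.592
vertex 0.524 -2.793 -1.161
endloop
endfacet
facet normal 0.557 0.032 -0.830
outer loop
vertex 0.998 -3.769 -2.592
vertex 1.316 -2.747 -2.339
vertex 1.899 -3.608 -1.981
endloop
endfacet
facet normal -0.194 -0.839 0.508
outer loop
vertex 0.998 -3.769 -2.592
vertex 1.899 -3.608 -1.981
vertex 0.524 -2.793 -1.161
endloop
endfacet
facet normal 0.557 0.032 -0.830
outer loop
vertex 1.899 -3.608 -1.981
vertex 1.316 -2.747 -2.339
vertex 2.216 -2.586 -1.728
endloop
endfacet
facet normal 0.336 -0.323 0.885
outer loop
vertex 1.899 -3.608 -1.981
vertex 2.216 -2.586 -1.728
vertex 0.524 -2.793 -1.161
endloop
endfacet
facet normal -0.842 -0.230 0.487
outer loop
vertex 0.558 -3.396 2.098
vertex 0.764 -1.675 3.266
vertex -0.607 -2.255 0.622
endloop
endfacet
facet normal -0.099 -0.823 -0.559
outer loop
vertex 0.236 -2.025 0.134
vertex 0.558 -3.396 2.098
vertex -0.607 -2.255 0.622
endloop
endfacet
facet normal -0.843 -0.230 0.487
outer loop
vertex -0.607 -2.255 0.622
vertex 0.764 -1.675 3.266
vertex -0.401 -0.534 1.789
endloop
endfacet
facet normal -0.530 0.518 -0.671
outer loop
vertex -0.401 -0.534 1.789
vertex 0.236 -2.025 0.134
vertex -0.607 -2.255 0.622
endloop
endfacet
facet normal 0.530 -0.519 0.671
outer loop
vertex 0.558 -3.396 2.098
vertex 1.607 -1.445 2.778
vertex 0.764 -1.675 3.266
endloop
endfacet
facet normal -0.098 -0.823 -0.559
outer loop
vertex 1.401 -3.166 1.611
vertex 0.558 -3.396 2.098
vertex 0.236 -2.025 0.134
endloop
endfacet
facet normal 0.529 -0.519 0.671
outer loop
vertex 1.401 -3.166 1.611
vertex 1.607 -1.445 2.778
vertex 0.558 -3.396 2.098
endloop
endfacet
facet normal 0.099 0.824 0.558
outer loop
vertex 0.764 -1.675 3.266
vertex 1.607 -1.445 2.778
vertex -0.401 -0.534 1.789
endloop
endfacet
facet normal -0.529 0.519 -0.671
outer loop
vertex 0.442 -0.304 1.302
vertex 0.236 -2.025 0.134
vertex -0.401 -0.534 1.789
endloop
endfacet
facet normal 0.098 0.823 0.559
outer loop
vertex -0.401 -0.534 1.789
vertex 1.607 -1.445 2.778
vertex 0.442 -0.304 1.302
endloop
endfacet
facet normal 0.843 0.230 -0.487
outer loop
vertex 0.442 -0.304 1.302
vertex 1.401 -3.166 1.611
vertex 0.236 -2.025 0.134
endloop
endfacet
facet normal 0.842 0.230 -0.487
outer loop
vertex 1.607 -1.445 2.778
vertex 1.401 -3.166 1.611
vertex 0.442 -0.304 1.302
endloop
endfacet

endsolid


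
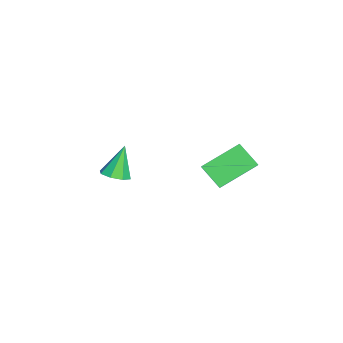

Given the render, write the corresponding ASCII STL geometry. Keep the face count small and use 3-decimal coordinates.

solid 
facet normal -0.779 -0.059 -0.625
outer loop
vertex 2.561 -0.854 1.978
vertex 1.954 0.226 2.632
vertex 2.983 -0.264 1.396
endloop
endfacet
facet normal 0.433 -0.771 -0.467
outer loop
vertex 3.746 -0.206 2.008
vertex 2.561 -0.854 1.978
vertex 2.983 -0.264 1.396
endloop
endfacet
facet normal -0.779 -0.059 -0.625
outer loop
vertex 2.983 -0.264 1.396
vertex 1.954 0.226 2.632
vertex 2.376 0.815 2.05
endloop
endfacet
facet normal 0.454 0.635 -0.626
outer loop
vertex 2.376 0.815 2.05
vertex 3.746 -0.206 2.008
vertex 2.983 -0.264 1.396
endloop
endfacet
facet normal -0.454 -0.634 0.626
outer loop
vertex 2.561 -0.854 1.978
vertex 2.717 0.284 3.244
vertex 1.954 0.226 2.632
endloop
endfacet
facet normal 0.434 -0.771 -0.466
outer loop
vertex 3.324 -0.795 2.59
vertex 2.561 -0.854 1.978
vertex 3.746 -0.206 2.008
endloop
endfacet
facet normal -0.453 -0.634 0.626
outer loop
vertex 3.324 -0.795 2.59
vertex 2.717 0.284 3.244
vertex 2.561 -0.854 1.978
endloop
endfacet
facet normal -0.433 0.771 0.467
outer loop
vertex 1.954 0.226 2.632
vertex 2.717 0.284 3.244
vertex 2.376 0.815 2.05
endloop
endfacet
facet normal 0.453 0.634 -0.626
outer loop
vertex 3.139 0.874 2.662
vertex 3.746 -0.206 2.008
vertex 2.376 0.815 2.05
endloop
endfacet
facet normal -0.434 0.771 0.467
outer loop
vertex 2.376 0.815 2.05
vertex 2.717 0.284 3.244
vertex 3.139 0.874 2.662
endloop
endfacet
facet normal 0.779 0.059 0.625
outer loop
vertex 3.139 0.874 2.662
vertex 3.324 -0.795 2.59
vertex 3.746 -0.206 2.008
endloop
endfacet
facet normal 0.779 0.059 0.625
outer loop
vertex 2.717 0.284 3.244
vertex 3.324 -0.795 2.59
vertex 3.139 0.874 2.662
endloop
endfacet
facet normal 0.398 -0.214 -0.892
outer loop
vertex 1.337 -3.795 0.305
vertex 0.877 -3.707 0.079
vertex 1.292 -3.415 0.194
endloop
endfacet
facet normal 0.695 0.276 0.664
outer loop
vertex 1.337 -3.795 0.305
vertex 1.292 -3.415 0.194
vertex 0.403 -3.453 1.141
endloop
endfacet
facet normal 0.397 -0.213 -0.893
outer loop
vertex 1.292 -3.415 0.194
vertex 0.877 -3.707 0.079
vertex 1.004 -3.206 0.016
endloop
endfacet
facet normal 0.374 0.844 0.385
outer loop
vertex 1.292 -3.415 0.194
vertex 1.004 -3.206 0.016
vertex 0.403 -3.453 1.141
endloop
endfacet
facet normal 0.397 -0.213 -0.893
outer loop
vertex 1.004 -3.206 0.016
vertex 0.877 -3.707 0.079
vertex 0.641 -3.291 -0.125
endloop
endfacet
facet normal -0.255 0.964 0.075
outer loop
vertex 1.004 -3.206 0.016
vertex 0.641 -3.291 -0.125
vertex 0.403 -3.453 1.141
endloop
endfacet
facet normal 0.398 -0.212 -0.893
outer loop
vertex 0.641 -3.291 -0.125
vertex 0.877 -3.707 0.079
vertex 0.417 -3.619 -0.147
endloop
endfacet
facet normal -0.820 0.566 -0.082
outer loop
vertex 0.641 -3.291 -0.125
vertex 0.417 -3.619 -0.147
vertex 0.403 -3.453 1.141
endloop
endfacet
facet normal 0.397 -0.214 -0.892
outer loop
vertex 0.417 -3.619 -0.147
vertex 0.877 -3.707 0.079
vertex 0.462 -3.998 -0.036
endloop
endfacet
facet normal -0.993 -0.117 0.004
outer loop
vertex 0.417 -3.619 -0.147
vertex 0.462 -3.998 -0.036
vertex 0.403 -3.453 1.141
endloop
endfacet
facet normal 0.397 -0.213 -0.893
outer loop
vertex 0.462 -3.998 -0.036
vertex 0.877 -3.707 0.079
vertex 0.75 -4.207 0.142
endloop
endfacet
facet normal -0.672 -0.684 0.283
outer loop
vertex 0.462 -3.998 -0.036
vertex 0.75 -4.207 0.142
vertex 0.403 -3.453 1.141
endloop
endfacet
facet normal 0.399 -0.214 -0.892
outer loop
vertex 0.75 -4.207 0.142
vertex 0.877 -3.707 0.079
vertex 1.112 -4.123 0.284
endloop
endfacet
facet normal -0.045 -0.805 0.592
outer loop
vertex 0.75 -4.207 0.142
vertex 1.112 -4.123 0.284
vertex 0.403 -3.453 1.141
endloop
endfacet
facet normal 0.397 -0.215 -0.892
outer loop
vertex 1.112 -4.123 0.284
vertex 0.877 -3.707 0.079
vertex 1.337 -3.795 0.305
endloop
endfacet
facet normal 0.522 -0.406 0.750
outer loop
vertex 1.112 -4.123 0.284
vertex 1.337 -3.795 0.305
vertex 0.403 -3.453 1.141
endloop
endfacet

endsolid


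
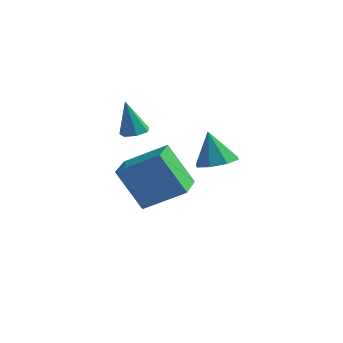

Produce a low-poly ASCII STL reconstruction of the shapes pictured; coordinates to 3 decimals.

solid 
facet normal 0.218 0.062 -0.974
outer loop
vertex -0.844 -1.519 -0.764
vertex -1.203 -1.041 -0.814
vertex -0.617 -1.057 -0.684
endloop
endfacet
facet normal 0.760 -0.454 0.465
outer loop
vertex -0.844 -1.519 -0.764
vertex -0.617 -1.057 -0.684
vertex -1.557 -1.139 0.774
endloop
endfacet
facet normal 0.218 0.061 -0.974
outer loop
vertex -0.617 -1.057 -0.684
vertex -1.203 -1.041 -0.814
vertex -0.831 -0.583 -0.702
endloop
endfacet
facet normal 0.772 0.368 0.518
outer loop
vertex -0.617 -1.057 -0.684
vertex -0.831 -0.583 -0.702
vertex -1.557 -1.139 0.774
endloop
endfacet
facet normal 0.219 0.060 -0.974
outer loop
vertex -0.831 -0.583 -0.702
vertex -1.203 -1.041 -0.814
vertex -1.325 -0.453 -0.805
endloop
endfacet
facet normal 0.150 0.898 0.412
outer loop
vertex -0.831 -0.583 -0.702
vertex -1.325 -0.453 -0.805
vertex -1.557 -1.139 0.774
endloop
endfacet
facet normal 0.217 0.060 -0.974
outer loop
vertex -1.325 -0.453 -0.805
vertex -1.203 -1.041 -0.814
vertex -1.727 -0.766 -0.914
endloop
endfacet
facet normal -0.636 0.738 0.227
outer loop
vertex -1.325 -0.453 -0.805
vertex -1.727 -0.766 -0.914
vertex -1.557 -1.139 0.774
endloop
endfacet
facet normal 0.218 0.061 -0.974
outer loop
vertex -1.727 -0.766 -0.914
vertex -1.203 -1.041 -0.814
vertex -1.734 -1.286 -0.948
endloop
endfacet
facet normal -0.995 0.007 0.102
outer loop
vertex -1.727 -0.766 -0.914
vertex -1.734 -1.286 -0.948
vertex -1.557 -1.139 0.774
endloop
endfacet
facet normal 0.218 0.061 -0.974
outer loop
vertex -1.734 -1.286 -0.948
vertex -1.203 -1.041 -0.814
vertex -1.341 -1.621 -0.881
endloop
endfacet
facet normal -0.656 -0.743 0.131
outer loop
vertex -1.734 -1.286 -0.948
vertex -1.341 -1.621 -0.881
vertex -1.557 -1.139 0.774
endloop
endfacet
facet normal 0.217 0.061 -0.974
outer loop
vertex -1.341 -1.621 -0.881
vertex -1.203 -1.041 -0.814
vertex -0.844 -1.519 -0.764
endloop
endfacet
facet normal 0.126 -0.948 0.292
outer loop
vertex -1.341 -1.621 -0.881
vertex -0.844 -1.519 -0.764
vertex -1.557 -1.139 0.774
endloop
endfacet
facet normal 0.312 -0.091 -0.946
outer loop
vertex 4.177 -3.088 -0.101
vertex 3.708 -3.767 -0.19
vertex 3.592 -2.953 -0.307
endloop
endfacet
facet normal 0.059 0.904 0.424
outer loop
vertex 4.177 -3.088 -0.101
vertex 3.592 -2.953 -0.307
vertex 3.252 -3.633 1.19
endloop
endfacet
facet normal 0.312 -0.091 -0.946
outer loop
vertex 3.592 -2.953 -0.307
vertex 3.708 -3.767 -0.19
vertex 3.074 -3.295 -0.445
endloop
endfacet
facet normal -0.578 0.784 0.225
outer loop
vertex 3.592 -2.953 -0.307
vertex 3.074 -3.295 -0.445
vertex 3.252 -3.633 1.19
endloop
endfacet
facet normal 0.313 -0.091 -0.945
outer loop
vertex 3.074 -3.295 -0.445
vertex 3.708 -3.767 -0.19
vertex 2.928 -3.913 -0.434
endloop
endfacet
facet normal -0.961 0.230 0.152
outer loop
vertex 3.074 -3.295 -0.445
vertex 2.928 -3.913 -0.434
vertex 3.252 -3.633 1.19
endloop
endfacet
facet normal 0.313 -0.091 -0.945
outer loop
vertex 2.928 -3.913 -0.434
vertex 3.708 -3.767 -0.19
vertex 3.239 -4.445 -0.28
endloop
endfacet
facet normal -0.866 -0.435 0.248
outer loop
vertex 2.928 -3.913 -0.434
vertex 3.239 -4.445 -0.28
vertex 3.252 -3.633 1.19
endloop
endfacet
facet normal 0.313 -0.091 -0.945
outer loop
vertex 3.239 -4.445 -0.28
vertex 3.708 -3.767 -0.19
vertex 3.824 -4.58 -0.073
endloop
endfacet
facet normal -0.350 -0.819 0.455
outer loop
vertex 3.239 -4.445 -0.28
vertex 3.824 -4.58 -0.073
vertex 3.252 -3.633 1.19
endloop
endfacet
facet normal 0.312 -0.092 -0.946
outer loop
vertex 3.824 -4.58 -0.073
vertex 3.708 -3.767 -0.19
vertex 4.342 -4.238 0.065
endloop
endfacet
facet normal 0.287 -0.699 0.654
outer loop
vertex 3.824 -4.58 -0.073
vertex 4.342 -4.238 0.065
vertex 3.252 -3.633 1.19
endloop
endfacet
facet normal 0.312 -0.092 -0.946
outer loop
vertex 4.342 -4.238 0.065
vertex 3.708 -3.767 -0.19
vertex 4.488 -3.62 0.053
endloop
endfacet
facet normal 0.671 -0.144 0.728
outer loop
vertex 4.342 -4.238 0.065
vertex 4.488 -3.62 0.053
vertex 3.252 -3.633 1.19
endloop
endfacet
facet normal 0.312 -0.091 -0.946
outer loop
vertex 4.488 -3.62 0.053
vertex 3.708 -3.767 -0.19
vertex 4.177 -3.088 -0.101
endloop
endfacet
facet normal 0.576 0.519 0.632
outer loop
vertex 4.488 -3.62 0.053
vertex 4.177 -3.088 -0.101
vertex 3.252 -3.633 1.19
endloop
endfacet
facet normal -0.517 -0.069 0.853
outer loop
vertex 0.473 -2.143 -1.253
vertex 0.058 -0.719 -1.39
vertex -1.129 -2.707 -2.27
endloop
endfacet
facet normal 0.279 -0.956 0.091
outer loop
vertex -0.038 -2.561 -4.07
vertex 0.473 -2.143 -1.253
vertex -1.129 -2.707 -2.27
endloop
endfacet
facet normal -0.517 -0.069 0.853
outer loop
vertex -1.129 -2.707 -2.27
vertex 0.058 -0.719 -1.39
vertex -1.544 -1.283 -2.406
endloop
endfacet
facet normal -0.809 -0.285 -0.514
outer loop
vertex -1.544 -1.283 -2.406
vertex -0.038 -2.561 -4.07
vertex -1.129 -2.707 -2.27
endloop
endfacet
facet normal 0.809 0.285 0.514
outer loop
vertex 0.473 -2.143 -1.253
vertex 1.149 -0.573 -3.19
vertex 0.058 -0.719 -1.39
endloop
endfacet
facet normal 0.279 -0.956 0.091
outer loop
vertex 1.564 -1.997 -3.054
vertex 0.473 -2.143 -1.253
vertex -0.038 -2.561 -4.07
endloop
endfacet
facet normal 0.809 0.285 0.513
outer loop
vertex 1.564 -1.997 -3.054
vertex 1.149 -0.573 -3.19
vertex 0.473 -2.143 -1.253
endloop
endfacet
facet normal -0.279 0.956 -0.091
outer loop
vertex 0.058 -0.719 -1.39
vertex 1.149 -0.573 -3.19
vertex -1.544 -1.283 -2.406
endloop
endfacet
facet normal -0.809 -0.285 -0.513
outer loop
vertex -0.453 -1.137 -4.207
vertex -0.038 -2.561 -4.07
vertex -1.544 -1.283 -2.406
endloop
endfacet
facet normal -0.279 0.956 -0.091
outer loop
vertex -1.544 -1.283 -2.406
vertex 1.149 -0.573 -3.19
vertex -0.453 -1.137 -4.207
endloop
endfacet
facet normal 0.517 0.069 -0.853
outer loop
vertex -0.453 -1.137 -4.207
vertex 1.564 -1.997 -3.054
vertex -0.038 -2.561 -4.07
endloop
endfacet
facet normal 0.517 0.069 -0.853
outer loop
vertex 1.149 -0.573 -3.19
vertex 1.564 -1.997 -3.054
vertex -0.453 -1.137 -4.207
endloop
endfacet

endsolid


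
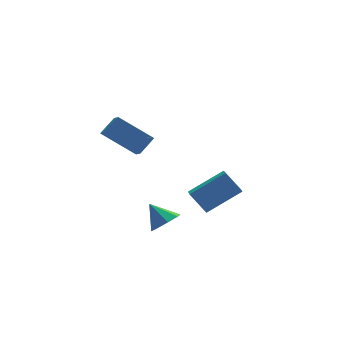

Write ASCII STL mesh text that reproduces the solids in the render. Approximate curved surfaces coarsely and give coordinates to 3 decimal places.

solid 
facet normal -0.474 0.461 0.750
outer loop
vertex 0.582 0.087 -1.928
vertex 2.214 0.154 -0.938
vertex 0.788 0.947 -2.326
endloop
endfacet
facet normal -0.855 -0.035 -0.518
outer loop
vertex 1.366 0.386 -3.242
vertex 0.582 0.087 -1.928
vertex 0.788 0.947 -2.326
endloop
endfacet
facet normal -0.474 0.460 0.750
outer loop
vertex 0.788 0.947 -2.326
vertex 2.214 0.154 -0.938
vertex 2.419 1.014 -1.336
endloop
endfacet
facet normal 0.212 0.887 -0.410
outer loop
vertex 2.419 1.014 -1.336
vertex 1.366 0.386 -3.242
vertex 0.788 0.947 -2.326
endloop
endfacet
facet normal -0.212 -0.887 0.410
outer loop
vertex 0.582 0.087 -1.928
vertex 2.792 -0.407 -1.854
vertex 2.214 0.154 -0.938
endloop
endfacet
facet normal -0.855 -0.036 -0.518
outer loop
vertex 1.161 -0.474 -2.844
vertex 0.582 0.087 -1.928
vertex 1.366 0.386 -3.242
endloop
endfacet
facet normal -0.212 -0.887 0.409
outer loop
vertex 1.161 -0.474 -2.844
vertex 2.792 -0.407 -1.854
vertex 0.582 0.087 -1.928
endloop
endfacet
facet normal 0.855 0.036 0.518
outer loop
vertex 2.214 0.154 -0.938
vertex 2.792 -0.407 -1.854
vertex 2.419 1.014 -1.336
endloop
endfacet
facet normal 0.212 0.887 -0.409
outer loop
vertex 2.998 0.453 -2.252
vertex 1.366 0.386 -3.242
vertex 2.419 1.014 -1.336
endloop
endfacet
facet normal 0.854 0.035 0.518
outer loop
vertex 2.419 1.014 -1.336
vertex 2.792 -0.407 -1.854
vertex 2.998 0.453 -2.252
endloop
endfacet
facet normal 0.474 -0.460 -0.750
outer loop
vertex 2.998 0.453 -2.252
vertex 1.161 -0.474 -2.844
vertex 1.366 0.386 -3.242
endloop
endfacet
facet normal 0.474 -0.461 -0.750
outer loop
vertex 2.792 -0.407 -1.854
vertex 1.161 -0.474 -2.844
vertex 2.998 0.453 -2.252
endloop
endfacet
facet normal -0.705 -0.346 -0.619
outer loop
vertex -3.388 -0.913 3.187
vertex -3.315 -0.001 2.594
vertex -2.089 -1.695 2.145
endloop
endfacet
facet normal -0.067 -0.836 0.544
outer loop
vertex -1.405 -1.359 2.746
vertex -3.388 -0.913 3.187
vertex -2.089 -1.695 2.145
endloop
endfacet
facet normal -0.705 -0.346 -0.620
outer loop
vertex -2.089 -1.695 2.145
vertex -3.315 -0.001 2.594
vertex -2.015 -0.783 1.552
endloop
endfacet
facet normal 0.706 -0.425 -0.566
outer loop
vertex -2.015 -0.783 1.552
vertex -1.405 -1.359 2.746
vertex -2.089 -1.695 2.145
endloop
endfacet
facet normal -0.706 0.425 0.566
outer loop
vertex -3.388 -0.913 3.187
vertex -2.631 0.335 3.195
vertex -3.315 -0.001 2.594
endloop
endfacet
facet normal -0.067 -0.836 0.544
outer loop
vertex -2.705 -0.577 3.788
vertex -3.388 -0.913 3.187
vertex -1.405 -1.359 2.746
endloop
endfacet
facet normal -0.707 0.425 0.566
outer loop
vertex -2.705 -0.577 3.788
vertex -2.631 0.335 3.195
vertex -3.388 -0.913 3.187
endloop
endfacet
facet normal 0.067 0.836 -0.544
outer loop
vertex -3.315 -0.001 2.594
vertex -2.631 0.335 3.195
vertex -2.015 -0.783 1.552
endloop
endfacet
facet normal 0.707 -0.425 -0.566
outer loop
vertex -1.332 -0.447 2.153
vertex -1.405 -1.359 2.746
vertex -2.015 -0.783 1.552
endloop
endfacet
facet normal 0.067 0.836 -0.544
outer loop
vertex -2.015 -0.783 1.552
vertex -2.631 0.335 3.195
vertex -1.332 -0.447 2.153
endloop
endfacet
facet normal 0.705 0.346 0.619
outer loop
vertex -1.332 -0.447 2.153
vertex -2.705 -0.577 3.788
vertex -1.405 -1.359 2.746
endloop
endfacet
facet normal 0.705 0.346 0.619
outer loop
vertex -2.631 0.335 3.195
vertex -2.705 -0.577 3.788
vertex -1.332 -0.447 2.153
endloop
endfacet
facet normal 0.424 -0.580 -0.696
outer loop
vertex -0.503 -1.707 -1.98
vertex -0.914 -1.372 -2.51
vertex -0.241 -1.248 -2.203
endloop
endfacet
facet normal 0.468 0.156 0.870
outer loop
vertex -0.503 -1.707 -1.98
vertex -0.241 -1.248 -2.203
vertex -1.426 -0.668 -1.67
endloop
endfacet
facet normal 0.424 -0.582 -0.694
outer loop
vertex -0.241 -1.248 -2.203
vertex -0.914 -1.372 -2.51
vertex -0.372 -0.862 -2.607
endloop
endfacet
facet normal 0.550 0.686 0.477
outer loop
vertex -0.241 -1.248 -2.203
vertex -0.372 -0.862 -2.607
vertex -1.426 -0.668 -1.67
endloop
endfacet
facet normal 0.423 -0.582 -0.695
outer loop
vertex -0.372 -0.862 -2.607
vertex -0.914 -1.372 -2.51
vertex -0.821 -0.774 -2.954
endloop
endfacet
facet normal 0.187 0.982 0.007
outer loop
vertex -0.372 -0.862 -2.607
vertex -0.821 -0.774 -2.954
vertex -1.426 -0.668 -1.67
endloop
endfacet
facet normal 0.423 -0.582 -0.695
outer loop
vertex -0.821 -0.774 -2.954
vertex -0.914 -1.372 -2.51
vertex -1.324 -1.036 -3.041
endloop
endfacet
facet normal -0.409 0.873 -0.265
outer loop
vertex -0.821 -0.774 -2.954
vertex -1.324 -1.036 -3.041
vertex -1.426 -0.668 -1.67
endloop
endfacet
facet normal 0.423 -0.582 -0.695
outer loop
vertex -1.324 -1.036 -3.041
vertex -0.914 -1.372 -2.51
vertex -1.587 -1.495 -2.817
endloop
endfacet
facet normal -0.889 0.422 -0.179
outer loop
vertex -1.324 -1.036 -3.041
vertex -1.587 -1.495 -2.817
vertex -1.426 -0.668 -1.67
endloop
endfacet
facet normal 0.423 -0.580 -0.696
outer loop
vertex -1.587 -1.495 -2.817
vertex -0.914 -1.372 -2.51
vertex -1.455 -1.882 -2.414
endloop
endfacet
facet normal -0.971 -0.108 0.214
outer loop
vertex -1.587 -1.495 -2.817
vertex -1.455 -1.882 -2.414
vertex -1.426 -0.668 -1.67
endloop
endfacet
facet normal 0.424 -0.581 -0.695
outer loop
vertex -1.455 -1.882 -2.414
vertex -0.914 -1.372 -2.51
vertex -1.006 -1.969 -2.067
endloop
endfacet
facet normal -0.607 -0.405 0.684
outer loop
vertex -1.455 -1.882 -2.414
vertex -1.006 -1.969 -2.067
vertex -1.426 -0.668 -1.67
endloop
endfacet
facet normal 0.423 -0.581 -0.695
outer loop
vertex -1.006 -1.969 -2.067
vertex -0.914 -1.372 -2.51
vertex -0.503 -1.707 -1.98
endloop
endfacet
facet normal -0.011 -0.295 0.955
outer loop
vertex -1.006 -1.969 -2.067
vertex -0.503 -1.707 -1.98
vertex -1.426 -0.668 -1.67
endloop
endfacet

endsolid


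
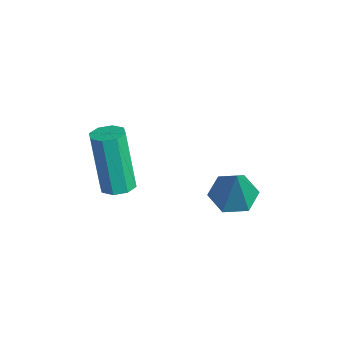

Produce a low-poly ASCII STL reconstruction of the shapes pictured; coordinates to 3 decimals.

solid 
facet normal -0.427 0.115 -0.897
outer loop
vertex 3.627 -0.661 -2.806
vertex 3.128 -0.13 -2.5
vertex 3.821 0.105 -2.8
endloop
endfacet
facet normal 0.966 -0.244 -0.084
outer loop
vertex 3.627 -0.661 -2.806
vertex 3.821 0.105 -2.8
vertex 3.872 -0.33 -0.94
endloop
endfacet
facet normal -0.427 0.115 -0.897
outer loop
vertex 3.821 0.105 -2.8
vertex 3.128 -0.13 -2.5
vertex 3.322 0.636 -2.494
endloop
endfacet
facet normal 0.759 0.639 0.129
outer loop
vertex 3.821 0.105 -2.8
vertex 3.322 0.636 -2.494
vertex 3.872 -0.33 -0.94
endloop
endfacet
facet normal -0.427 0.115 -0.897
outer loop
vertex 3.322 0.636 -2.494
vertex 3.128 -0.13 -2.5
vertex 2.63 0.401 -2.195
endloop
endfacet
facet normal -0.052 0.840 0.540
outer loop
vertex 3.322 0.636 -2.494
vertex 2.63 0.401 -2.195
vertex 3.872 -0.33 -0.94
endloop
endfacet
facet normal -0.427 0.115 -0.897
outer loop
vertex 2.63 0.401 -2.195
vertex 3.128 -0.13 -2.5
vertex 2.436 -0.365 -2.201
endloop
endfacet
facet normal -0.654 0.160 0.740
outer loop
vertex 2.63 0.401 -2.195
vertex 2.436 -0.365 -2.201
vertex 3.872 -0.33 -0.94
endloop
endfacet
facet normal -0.427 0.114 -0.897
outer loop
vertex 2.436 -0.365 -2.201
vertex 3.128 -0.13 -2.5
vertex 2.935 -0.896 -2.506
endloop
endfacet
facet normal -0.446 -0.723 0.528
outer loop
vertex 2.436 -0.365 -2.201
vertex 2.935 -0.896 -2.506
vertex 3.872 -0.33 -0.94
endloop
endfacet
facet normal -0.428 0.115 -0.897
outer loop
vertex 2.935 -0.896 -2.506
vertex 3.128 -0.13 -2.5
vertex 3.627 -0.661 -2.806
endloop
endfacet
facet normal 0.364 -0.924 0.116
outer loop
vertex 2.935 -0.896 -2.506
vertex 3.627 -0.661 -2.806
vertex 3.872 -0.33 -0.94
endloop
endfacet
facet normal 0.242 0.063 -0.968
outer loop
vertex 3.285 -3.95 -1.275
vertex 2.822 -3.65 -1.371
vertex 3.351 -3.529 -1.231
endloop
endfacet
facet normal 0.958 -0.174 0.227
outer loop
vertex 3.285 -3.95 -1.275
vertex 3.351 -3.529 -1.231
vertex 2.761 -4.091 0.826
endloop
endfacet
facet normal 0.958 -0.174 0.227
outer loop
vertex 2.761 -4.091 0.826
vertex 3.351 -3.529 -1.231
vertex 2.827 -3.67 0.87
endloop
endfacet
facet normal -0.240 -0.064 0.969
outer loop
vertex 2.761 -4.091 0.826
vertex 2.827 -3.67 0.87
vertex 2.298 -3.79 0.731
endloop
endfacet
facet normal 0.241 0.066 -0.968
outer loop
vertex 3.351 -3.529 -1.231
vertex 2.822 -3.65 -1.371
vertex 3.107 -3.179 -1.268
endloop
endfacet
facet normal 0.786 0.573 0.234
outer loop
vertex 3.351 -3.529 -1.231
vertex 3.107 -3.179 -1.268
vertex 2.827 -3.67 0.87
endloop
endfacet
facet normal 0.787 0.571 0.234
outer loop
vertex 2.827 -3.67 0.87
vertex 3.107 -3.179 -1.268
vertex 2.583 -3.319 0.833
endloop
endfacet
facet normal -0.240 -0.065 0.969
outer loop
vertex 2.827 -3.67 0.87
vertex 2.583 -3.319 0.833
vertex 2.298 -3.79 0.731
endloop
endfacet
facet normal 0.241 0.066 -0.968
outer loop
vertex 3.107 -3.179 -1.268
vertex 2.822 -3.65 -1.371
vertex 2.696 -3.104 -1.365
endloop
endfacet
facet normal 0.155 0.982 0.104
outer loop
vertex 3.107 -3.179 -1.268
vertex 2.696 -3.104 -1.365
vertex 2.583 -3.319 0.833
endloop
endfacet
facet normal 0.152 0.983 0.104
outer loop
vertex 2.583 -3.319 0.833
vertex 2.696 -3.104 -1.365
vertex 2.172 -3.245 0.736
endloop
endfacet
facet normal -0.240 -0.064 0.969
outer loop
vertex 2.583 -3.319 0.833
vertex 2.172 -3.245 0.736
vertex 2.298 -3.79 0.731
endloop
endfacet
facet normal 0.242 0.066 -0.968
outer loop
vertex 2.696 -3.104 -1.365
vertex 2.822 -3.65 -1.371
vertex 2.359 -3.349 -1.466
endloop
endfacet
facet normal -0.569 0.818 -0.087
outer loop
vertex 2.696 -3.104 -1.365
vertex 2.359 -3.349 -1.466
vertex 2.172 -3.245 0.736
endloop
endfacet
facet normal -0.569 0.818 -0.087
outer loop
vertex 2.172 -3.245 0.736
vertex 2.359 -3.349 -1.466
vertex 1.835 -3.49 0.635
endloop
endfacet
facet normal -0.243 -0.065 0.968
outer loop
vertex 2.172 -3.245 0.736
vertex 1.835 -3.49 0.635
vertex 2.298 -3.79 0.731
endloop
endfacet
facet normal 0.240 0.064 -0.969
outer loop
vertex 2.359 -3.349 -1.466
vertex 2.822 -3.65 -1.371
vertex 2.293 -3.77 -1.51
endloop
endfacet
facet normal -0.958 0.174 -0.227
outer loop
vertex 2.359 -3.349 -1.466
vertex 2.293 -3.77 -1.51
vertex 1.835 -3.49 0.635
endloop
endfacet
facet normal -0.958 0.174 -0.227
outer loop
vertex 1.835 -3.49 0.635
vertex 2.293 -3.77 -1.51
vertex 1.769 -3.911 0.591
endloop
endfacet
facet normal -0.242 -0.063 0.968
outer loop
vertex 1.835 -3.49 0.635
vertex 1.769 -3.911 0.591
vertex 2.298 -3.79 0.731
endloop
endfacet
facet normal 0.240 0.065 -0.969
outer loop
vertex 2.293 -3.77 -1.51
vertex 2.822 -3.65 -1.371
vertex 2.537 -4.121 -1.473
endloop
endfacet
facet normal -0.786 -0.571 -0.234
outer loop
vertex 2.293 -3.77 -1.51
vertex 2.537 -4.121 -1.473
vertex 1.769 -3.911 0.591
endloop
endfacet
facet normal -0.786 -0.573 -0.234
outer loop
vertex 1.769 -3.911 0.591
vertex 2.537 -4.121 -1.473
vertex 2.013 -4.261 0.628
endloop
endfacet
facet normal -0.241 -0.066 0.968
outer loop
vertex 1.769 -3.911 0.591
vertex 2.013 -4.261 0.628
vertex 2.298 -3.79 0.731
endloop
endfacet
facet normal 0.240 0.064 -0.969
outer loop
vertex 2.537 -4.121 -1.473
vertex 2.822 -3.65 -1.371
vertex 2.948 -4.195 -1.376
endloop
endfacet
facet normal -0.153 -0.983 -0.104
outer loop
vertex 2.537 -4.121 -1.473
vertex 2.948 -4.195 -1.376
vertex 2.013 -4.261 0.628
endloop
endfacet
facet normal -0.155 -0.982 -0.104
outer loop
vertex 2.013 -4.261 0.628
vertex 2.948 -4.195 -1.376
vertex 2.424 -4.336 0.725
endloop
endfacet
facet normal -0.241 -0.066 0.968
outer loop
vertex 2.013 -4.261 0.628
vertex 2.424 -4.336 0.725
vertex 2.298 -3.79 0.731
endloop
endfacet
facet normal 0.243 0.065 -0.968
outer loop
vertex 2.948 -4.195 -1.376
vertex 2.822 -3.65 -1.371
vertex 3.285 -3.95 -1.275
endloop
endfacet
facet normal 0.569 -0.818 0.087
outer loop
vertex 2.948 -4.195 -1.376
vertex 3.285 -3.95 -1.275
vertex 2.424 -4.336 0.725
endloop
endfacet
facet normal 0.569 -0.818 0.087
outer loop
vertex 2.424 -4.336 0.725
vertex 3.285 -3.95 -1.275
vertex 2.761 -4.091 0.826
endloop
endfacet
facet normal -0.242 -0.066 0.968
outer loop
vertex 2.424 -4.336 0.725
vertex 2.761 -4.091 0.826
vertex 2.298 -3.79 0.731
endloop
endfacet

endsolid


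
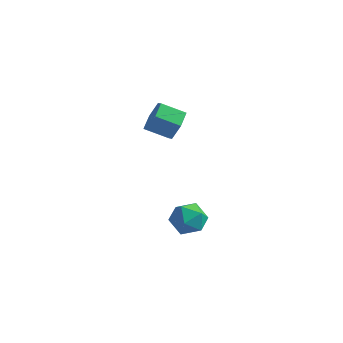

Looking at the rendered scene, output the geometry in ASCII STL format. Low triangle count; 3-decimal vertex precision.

solid 
facet normal -0.497 0.825 0.269
outer loop
vertex 0.498 3.856 -3.6
vertex -0.173 3.22 -2.888
vertex 0.82 3.688 -2.491
endloop
endfacet
facet normal 0.179 0.979 0.096
outer loop
vertex 0.498 3.856 -3.6
vertex 0.82 3.688 -2.491
vertex 1.614 3.627 -3.344
endloop
endfacet
facet normal 0.289 0.766 -0.575
outer loop
vertex 0.498 3.856 -3.6
vertex 1.614 3.627 -3.344
vertex 1.112 3.122 -4.269
endloop
endfacet
facet normal -0.319 0.479 -0.818
outer loop
vertex 0.498 3.856 -3.6
vertex 1.112 3.122 -4.269
vertex 0.008 2.87 -3.986
endloop
endfacet
facet normal -0.804 0.516 -0.297
outer loop
vertex 0.498 3.856 -3.6
vertex 0.008 2.87 -3.986
vertex -0.173 3.22 -2.888
endloop
endfacet
facet normal 0.607 0.599 0.522
outer loop
vertex 1.614 3.627 -3.344
vertex 0.82 3.688 -2.491
vertex 1.632 2.85 -2.474
endloop
endfacet
facet normal -0.485 0.350 0.801
outer loop
vertex 0.82 3.688 -2.491
vertex -0.173 3.22 -2.888
vertex 0.528 2.598 -2.191
endloop
endfacet
facet normal -0.982 -0.150 -0.114
outer loop
vertex -0.173 3.22 -2.888
vertex 0.008 2.87 -3.986
vertex 0.026 2.093 -3.116
endloop
endfacet
facet normal -0.197 -0.211 -0.957
outer loop
vertex 0.008 2.87 -3.986
vertex 1.112 3.122 -4.269
vertex 0.82 2.032 -3.969
endloop
endfacet
facet normal 0.786 0.253 -0.565
outer loop
vertex 1.112 3.122 -4.269
vertex 1.614 3.627 -3.344
vertex 1.813 2.5 -3.572
endloop
endfacet
facet normal 0.319 -0.479 0.818
outer loop
vertex 1.142 1.864 -2.86
vertex 1.632 2.85 -2.474
vertex 0.528 2.598 -2.191
endloop
endfacet
facet normal -0.289 -0.766 0.575
outer loop
vertex 1.142 1.864 -2.86
vertex 0.528 2.598 -2.191
vertex 0.026 2.093 -3.116
endloop
endfacet
facet normal -0.179 -0.979 -0.096
outer loop
vertex 1.142 1.864 -2.86
vertex 0.026 2.093 -3.116
vertex 0.82 2.032 -3.969
endloop
endfacet
facet normal 0.497 -0.825 -0.269
outer loop
vertex 1.142 1.864 -2.86
vertex 0.82 2.032 -3.969
vertex 1.813 2.5 -3.572
endloop
endfacet
facet normal 0.804 -0.516 0.297
outer loop
vertex 1.142 1.864 -2.86
vertex 1.813 2.5 -3.572
vertex 1.632 2.85 -2.474
endloop
endfacet
facet normal 0.197 0.211 0.957
outer loop
vertex 0.528 2.598 -2.191
vertex 1.632 2.85 -2.474
vertex 0.82 3.688 -2.491
endloop
endfacet
facet normal -0.786 -0.253 0.565
outer loop
vertex 0.026 2.093 -3.116
vertex 0.528 2.598 -2.191
vertex -0.173 3.22 -2.888
endloop
endfacet
facet normal -0.607 -0.599 -0.522
outer loop
vertex 0.82 2.032 -3.969
vertex 0.026 2.093 -3.116
vertex 0.008 2.87 -3.986
endloop
endfacet
facet normal 0.485 -0.350 -0.801
outer loop
vertex 1.813 2.5 -3.572
vertex 0.82 2.032 -3.969
vertex 1.112 3.122 -4.269
endloop
endfacet
facet normal 0.982 0.150 0.114
outer loop
vertex 1.632 2.85 -2.474
vertex 1.813 2.5 -3.572
vertex 1.614 3.627 -3.344
endloop
endfacet
facet normal 0.827 0.363 -0.430
outer loop
vertex 0.07 3.334 3.661
vertex -0.53 4.033 3.098
vertex -0.147 4.31 4.069
endloop
endfacet
facet normal 0.526 -0.226 0.820
outer loop
vertex 0.07 3.334 3.661
vertex -0.147 4.31 4.069
vertex -1.17 2.788 4.306
endloop
endfacet
facet normal 0.525 -0.225 0.821
outer loop
vertex -1.17 2.788 4.306
vertex -0.147 4.31 4.069
vertex -1.387 3.765 4.713
endloop
endfacet
facet normal -0.827 -0.363 0.430
outer loop
vertex -1.17 2.788 4.306
vertex -1.387 3.765 4.713
vertex -1.77 3.487 3.742
endloop
endfacet
facet normal 0.826 0.364 -0.430
outer loop
vertex -0.147 4.31 4.069
vertex -0.53 4.033 3.098
vertex -0.748 5.009 3.505
endloop
endfacet
facet normal 0.088 0.670 0.737
outer loop
vertex -0.147 4.31 4.069
vertex -0.748 5.009 3.505
vertex -1.387 3.765 4.713
endloop
endfacet
facet normal 0.088 0.670 0.737
outer loop
vertex -1.387 3.765 4.713
vertex -0.748 5.009 3.505
vertex -1.988 4.463 4.15
endloop
endfacet
facet normal -0.826 -0.364 0.430
outer loop
vertex -1.387 3.765 4.713
vertex -1.988 4.463 4.15
vertex -1.77 3.487 3.742
endloop
endfacet
facet normal 0.827 0.364 -0.429
outer loop
vertex -0.748 5.009 3.505
vertex -0.53 4.033 3.098
vertex -1.13 4.732 2.534
endloop
endfacet
facet normal -0.438 0.895 -0.083
outer loop
vertex -0.748 5.009 3.505
vertex -1.13 4.732 2.534
vertex -1.988 4.463 4.15
endloop
endfacet
facet normal -0.438 0.895 -0.083
outer loop
vertex -1.988 4.463 4.15
vertex -1.13 4.732 2.534
vertex -2.37 4.186 3.179
endloop
endfacet
facet normal -0.827 -0.364 0.429
outer loop
vertex -1.988 4.463 4.15
vertex -2.37 4.186 3.179
vertex -1.77 3.487 3.742
endloop
endfacet
facet normal 0.827 0.363 -0.430
outer loop
vertex -1.13 4.732 2.534
vertex -0.53 4.033 3.098
vertex -0.913 3.755 2.127
endloop
endfacet
facet normal -0.526 0.225 -0.820
outer loop
vertex -1.13 4.732 2.534
vertex -0.913 3.755 2.127
vertex -2.37 4.186 3.179
endloop
endfacet
facet normal -0.525 0.226 -0.820
outer loop
vertex -2.37 4.186 3.179
vertex -0.913 3.755 2.127
vertex -2.153 3.21 2.771
endloop
endfacet
facet normal -0.827 -0.363 0.430
outer loop
vertex -2.37 4.186 3.179
vertex -2.153 3.21 2.771
vertex -1.77 3.487 3.742
endloop
endfacet
facet normal 0.826 0.364 -0.430
outer loop
vertex -0.913 3.755 2.127
vertex -0.53 4.033 3.098
vertex -0.312 3.057 2.69
endloop
endfacet
facet normal -0.088 -0.670 -0.737
outer loop
vertex -0.913 3.755 2.127
vertex -0.312 3.057 2.69
vertex -2.153 3.21 2.771
endloop
endfacet
facet normal -0.088 -0.670 -0.737
outer loop
vertex -2.153 3.21 2.771
vertex -0.312 3.057 2.69
vertex -1.552 2.511 3.335
endloop
endfacet
facet normal -0.826 -0.364 0.430
outer loop
vertex -2.153 3.21 2.771
vertex -1.552 2.511 3.335
vertex -1.77 3.487 3.742
endloop
endfacet
facet normal 0.827 0.364 -0.429
outer loop
vertex -0.312 3.057 2.69
vertex -0.53 4.033 3.098
vertex 0.07 3.334 3.661
endloop
endfacet
facet normal 0.438 -0.895 0.083
outer loop
vertex -0.312 3.057 2.69
vertex 0.07 3.334 3.661
vertex -1.552 2.511 3.335
endloop
endfacet
facet normal 0.438 -0.895 0.083
outer loop
vertex -1.552 2.511 3.335
vertex 0.07 3.334 3.661
vertex -1.17 2.788 4.306
endloop
endfacet
facet normal -0.827 -0.364 0.429
outer loop
vertex -1.552 2.511 3.335
vertex -1.17 2.788 4.306
vertex -1.77 3.487 3.742
endloop
endfacet

endsolid
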